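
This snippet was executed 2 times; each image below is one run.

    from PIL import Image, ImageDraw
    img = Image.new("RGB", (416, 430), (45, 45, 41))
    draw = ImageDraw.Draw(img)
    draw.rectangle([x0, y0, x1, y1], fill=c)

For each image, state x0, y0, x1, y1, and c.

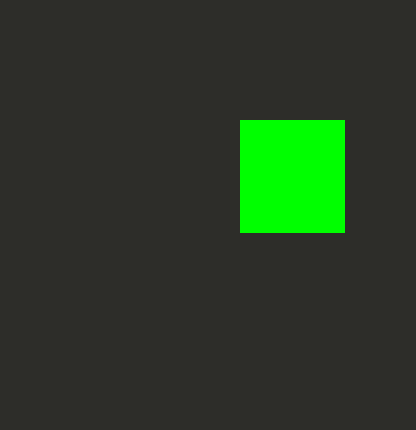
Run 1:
x0 = 240; y0 = 120; x1 = 344; y1 = 232; c = 'lime'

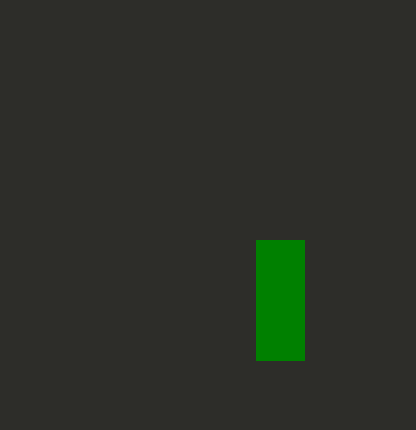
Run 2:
x0 = 256
y0 = 240
x1 = 304
y1 = 360
c = 'green'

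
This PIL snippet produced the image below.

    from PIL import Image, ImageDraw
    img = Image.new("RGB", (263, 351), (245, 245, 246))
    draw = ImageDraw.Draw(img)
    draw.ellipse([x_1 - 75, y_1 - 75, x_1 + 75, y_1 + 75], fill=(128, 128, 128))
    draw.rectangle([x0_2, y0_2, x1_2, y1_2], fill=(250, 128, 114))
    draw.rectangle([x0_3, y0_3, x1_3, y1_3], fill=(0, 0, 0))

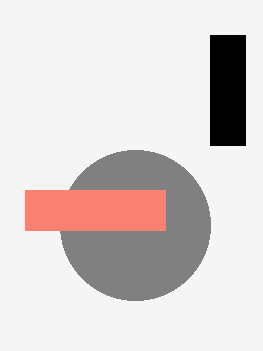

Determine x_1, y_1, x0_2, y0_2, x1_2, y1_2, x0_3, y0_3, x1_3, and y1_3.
x_1 = 135
y_1 = 225
x0_2 = 25
y0_2 = 190
x1_2 = 165
y1_2 = 230
x0_3 = 210
y0_3 = 35
x1_3 = 245
y1_3 = 145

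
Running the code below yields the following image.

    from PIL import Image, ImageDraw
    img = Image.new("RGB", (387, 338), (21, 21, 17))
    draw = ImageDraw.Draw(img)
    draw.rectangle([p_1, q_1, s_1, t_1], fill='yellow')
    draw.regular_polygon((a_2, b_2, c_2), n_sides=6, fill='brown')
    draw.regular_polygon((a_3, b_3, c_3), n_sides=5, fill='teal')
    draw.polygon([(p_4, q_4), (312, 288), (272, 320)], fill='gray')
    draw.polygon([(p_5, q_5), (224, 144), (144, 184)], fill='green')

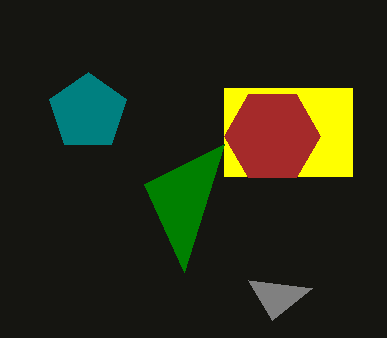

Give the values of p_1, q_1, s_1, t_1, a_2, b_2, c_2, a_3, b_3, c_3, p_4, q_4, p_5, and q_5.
p_1 = 224
q_1 = 88
s_1 = 352
t_1 = 176
a_2 = 272
b_2 = 136
c_2 = 48
a_3 = 88
b_3 = 112
c_3 = 40
p_4 = 248
q_4 = 280
p_5 = 184
q_5 = 272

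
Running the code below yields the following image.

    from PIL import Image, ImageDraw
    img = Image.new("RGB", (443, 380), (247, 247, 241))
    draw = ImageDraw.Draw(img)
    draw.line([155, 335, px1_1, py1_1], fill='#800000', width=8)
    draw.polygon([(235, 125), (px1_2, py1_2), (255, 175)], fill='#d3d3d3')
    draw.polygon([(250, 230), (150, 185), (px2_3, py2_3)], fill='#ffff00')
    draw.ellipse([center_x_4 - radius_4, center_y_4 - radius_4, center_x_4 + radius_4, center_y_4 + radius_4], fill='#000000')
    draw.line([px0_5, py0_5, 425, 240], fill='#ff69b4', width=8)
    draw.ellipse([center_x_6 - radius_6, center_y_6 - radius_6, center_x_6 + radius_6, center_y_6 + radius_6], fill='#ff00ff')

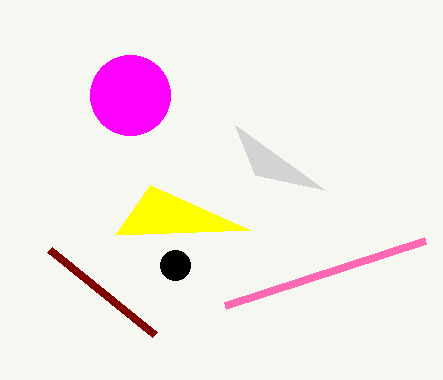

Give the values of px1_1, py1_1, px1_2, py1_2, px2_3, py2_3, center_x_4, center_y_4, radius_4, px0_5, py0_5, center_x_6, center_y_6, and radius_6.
px1_1 = 50; py1_1 = 250; px1_2 = 325; py1_2 = 190; px2_3 = 115; py2_3 = 235; center_x_4 = 175; center_y_4 = 265; radius_4 = 15; px0_5 = 225; py0_5 = 305; center_x_6 = 130; center_y_6 = 95; radius_6 = 40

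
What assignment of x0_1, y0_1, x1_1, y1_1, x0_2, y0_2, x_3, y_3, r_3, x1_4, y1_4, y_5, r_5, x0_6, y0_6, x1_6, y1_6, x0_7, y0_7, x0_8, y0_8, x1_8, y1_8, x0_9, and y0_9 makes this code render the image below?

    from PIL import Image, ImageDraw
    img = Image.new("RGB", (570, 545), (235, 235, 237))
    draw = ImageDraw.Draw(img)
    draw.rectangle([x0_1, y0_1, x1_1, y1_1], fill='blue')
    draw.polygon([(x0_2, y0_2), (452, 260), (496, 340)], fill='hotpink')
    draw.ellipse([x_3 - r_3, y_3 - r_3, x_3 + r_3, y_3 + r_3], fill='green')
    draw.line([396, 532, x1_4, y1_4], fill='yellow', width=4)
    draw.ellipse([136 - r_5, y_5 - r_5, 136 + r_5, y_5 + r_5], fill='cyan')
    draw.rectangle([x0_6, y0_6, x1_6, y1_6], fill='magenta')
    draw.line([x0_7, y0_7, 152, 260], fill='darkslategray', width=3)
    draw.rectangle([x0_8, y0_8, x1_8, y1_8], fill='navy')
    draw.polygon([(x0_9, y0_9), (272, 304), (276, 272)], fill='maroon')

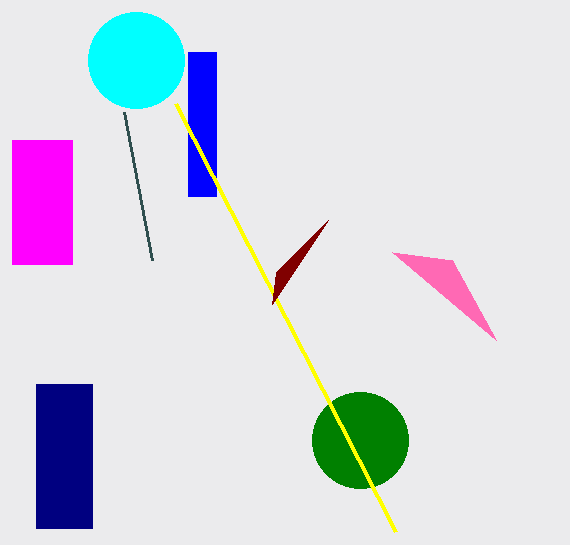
x0_1 = 188; y0_1 = 52; x1_1 = 216; y1_1 = 196; x0_2 = 392; y0_2 = 252; x_3 = 360; y_3 = 440; r_3 = 48; x1_4 = 176; y1_4 = 104; y_5 = 60; r_5 = 48; x0_6 = 12; y0_6 = 140; x1_6 = 72; y1_6 = 264; x0_7 = 124; y0_7 = 112; x0_8 = 36; y0_8 = 384; x1_8 = 92; y1_8 = 528; x0_9 = 328; y0_9 = 220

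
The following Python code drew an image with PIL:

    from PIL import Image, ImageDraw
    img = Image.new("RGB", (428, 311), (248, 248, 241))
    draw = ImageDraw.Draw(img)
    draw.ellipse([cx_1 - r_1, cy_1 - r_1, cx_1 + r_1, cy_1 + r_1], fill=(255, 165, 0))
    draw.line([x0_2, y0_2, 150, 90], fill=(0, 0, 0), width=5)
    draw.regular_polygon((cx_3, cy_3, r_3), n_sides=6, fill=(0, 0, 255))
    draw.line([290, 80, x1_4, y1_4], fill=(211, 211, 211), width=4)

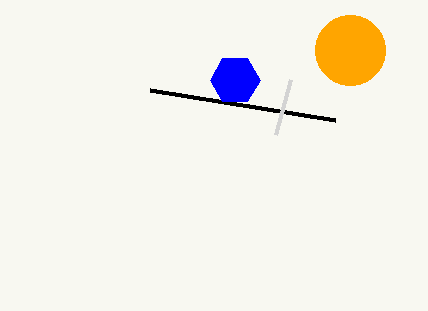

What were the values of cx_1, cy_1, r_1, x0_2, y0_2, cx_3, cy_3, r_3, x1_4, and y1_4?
cx_1 = 350, cy_1 = 50, r_1 = 35, x0_2 = 335, y0_2 = 120, cx_3 = 235, cy_3 = 80, r_3 = 25, x1_4 = 275, y1_4 = 135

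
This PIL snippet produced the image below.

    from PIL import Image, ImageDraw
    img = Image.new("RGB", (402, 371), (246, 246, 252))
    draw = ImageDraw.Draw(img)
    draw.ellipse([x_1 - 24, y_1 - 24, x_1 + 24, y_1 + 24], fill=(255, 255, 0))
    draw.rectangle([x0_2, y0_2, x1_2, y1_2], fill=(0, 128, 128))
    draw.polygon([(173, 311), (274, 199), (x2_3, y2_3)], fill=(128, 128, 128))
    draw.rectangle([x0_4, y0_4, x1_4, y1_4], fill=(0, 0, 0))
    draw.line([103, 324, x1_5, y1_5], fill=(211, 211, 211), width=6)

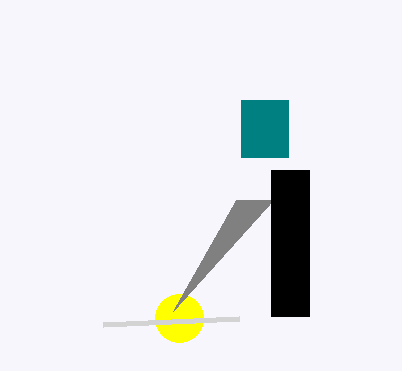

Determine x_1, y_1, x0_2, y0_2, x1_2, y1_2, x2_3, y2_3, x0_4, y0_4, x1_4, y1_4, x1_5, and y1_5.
x_1 = 179
y_1 = 318
x0_2 = 241
y0_2 = 100
x1_2 = 288
y1_2 = 157
x2_3 = 236
y2_3 = 200
x0_4 = 271
y0_4 = 170
x1_4 = 309
y1_4 = 316
x1_5 = 239
y1_5 = 318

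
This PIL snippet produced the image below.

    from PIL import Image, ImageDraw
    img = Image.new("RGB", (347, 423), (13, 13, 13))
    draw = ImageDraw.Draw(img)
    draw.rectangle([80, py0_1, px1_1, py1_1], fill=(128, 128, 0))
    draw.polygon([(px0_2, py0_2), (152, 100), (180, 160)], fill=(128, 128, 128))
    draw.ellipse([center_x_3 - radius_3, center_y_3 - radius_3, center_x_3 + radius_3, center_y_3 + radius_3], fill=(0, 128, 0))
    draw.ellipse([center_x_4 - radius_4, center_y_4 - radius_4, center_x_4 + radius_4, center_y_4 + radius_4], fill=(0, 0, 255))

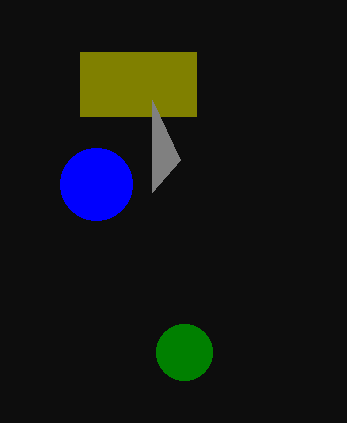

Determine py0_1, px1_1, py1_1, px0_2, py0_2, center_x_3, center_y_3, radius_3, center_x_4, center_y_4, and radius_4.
py0_1 = 52, px1_1 = 196, py1_1 = 116, px0_2 = 152, py0_2 = 192, center_x_3 = 184, center_y_3 = 352, radius_3 = 28, center_x_4 = 96, center_y_4 = 184, radius_4 = 36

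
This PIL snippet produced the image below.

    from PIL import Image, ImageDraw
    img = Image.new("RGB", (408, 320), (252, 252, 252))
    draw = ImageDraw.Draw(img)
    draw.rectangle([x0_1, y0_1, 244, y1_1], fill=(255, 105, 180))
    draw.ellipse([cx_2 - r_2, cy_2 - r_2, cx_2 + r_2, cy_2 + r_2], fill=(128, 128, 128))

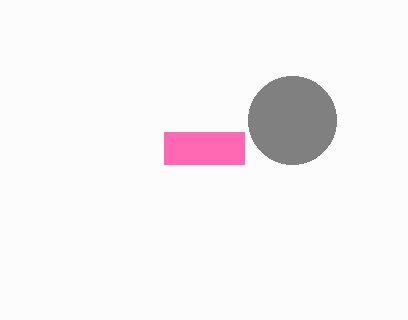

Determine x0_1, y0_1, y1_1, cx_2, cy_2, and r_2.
x0_1 = 164
y0_1 = 132
y1_1 = 164
cx_2 = 292
cy_2 = 120
r_2 = 44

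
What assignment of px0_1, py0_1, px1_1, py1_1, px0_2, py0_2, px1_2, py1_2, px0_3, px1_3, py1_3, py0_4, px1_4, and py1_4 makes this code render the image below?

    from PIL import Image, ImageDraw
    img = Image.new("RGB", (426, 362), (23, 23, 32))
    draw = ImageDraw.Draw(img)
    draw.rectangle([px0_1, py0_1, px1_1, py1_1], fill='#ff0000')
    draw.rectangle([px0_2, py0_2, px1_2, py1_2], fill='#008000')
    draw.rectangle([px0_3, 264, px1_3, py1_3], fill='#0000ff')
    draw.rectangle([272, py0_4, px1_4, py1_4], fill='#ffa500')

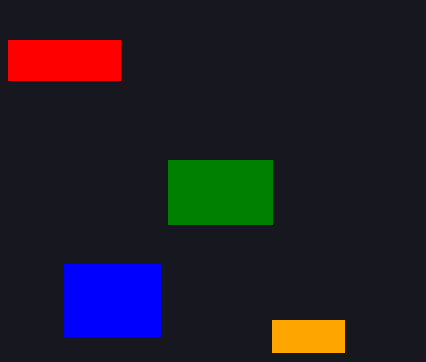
px0_1 = 8, py0_1 = 40, px1_1 = 120, py1_1 = 80, px0_2 = 168, py0_2 = 160, px1_2 = 272, py1_2 = 224, px0_3 = 64, px1_3 = 160, py1_3 = 336, py0_4 = 320, px1_4 = 344, py1_4 = 352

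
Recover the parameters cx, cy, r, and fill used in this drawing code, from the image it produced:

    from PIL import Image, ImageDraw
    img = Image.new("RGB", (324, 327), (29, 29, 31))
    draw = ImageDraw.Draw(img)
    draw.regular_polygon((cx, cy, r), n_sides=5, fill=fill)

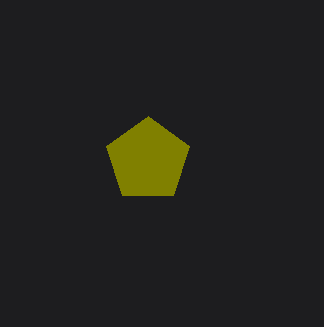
cx = 148; cy = 160; r = 44; fill = 'olive'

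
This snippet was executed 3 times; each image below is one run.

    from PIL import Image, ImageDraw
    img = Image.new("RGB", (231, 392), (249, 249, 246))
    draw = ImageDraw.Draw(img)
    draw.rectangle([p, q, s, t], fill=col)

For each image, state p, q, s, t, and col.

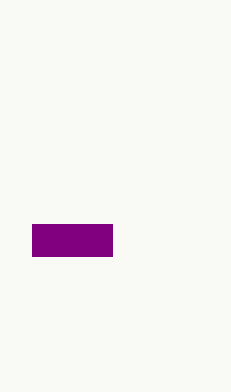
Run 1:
p = 32, q = 224, s = 112, t = 256, col = 'purple'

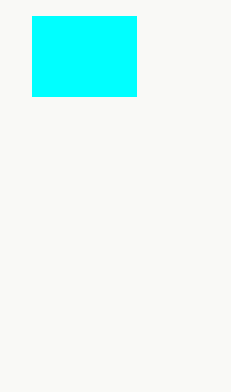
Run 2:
p = 32
q = 16
s = 136
t = 96
col = 'cyan'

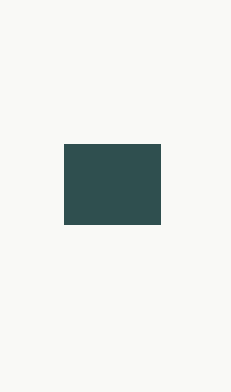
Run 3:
p = 64
q = 144
s = 160
t = 224
col = 'darkslategray'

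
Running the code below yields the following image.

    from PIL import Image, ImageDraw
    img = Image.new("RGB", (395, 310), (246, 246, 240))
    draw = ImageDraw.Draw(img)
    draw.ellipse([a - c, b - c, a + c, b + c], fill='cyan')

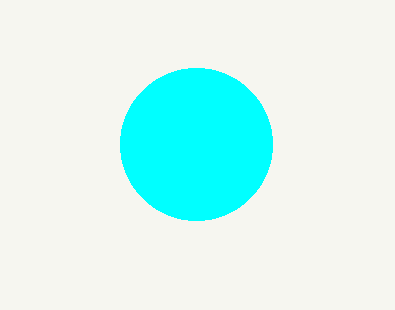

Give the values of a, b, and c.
a = 196; b = 144; c = 76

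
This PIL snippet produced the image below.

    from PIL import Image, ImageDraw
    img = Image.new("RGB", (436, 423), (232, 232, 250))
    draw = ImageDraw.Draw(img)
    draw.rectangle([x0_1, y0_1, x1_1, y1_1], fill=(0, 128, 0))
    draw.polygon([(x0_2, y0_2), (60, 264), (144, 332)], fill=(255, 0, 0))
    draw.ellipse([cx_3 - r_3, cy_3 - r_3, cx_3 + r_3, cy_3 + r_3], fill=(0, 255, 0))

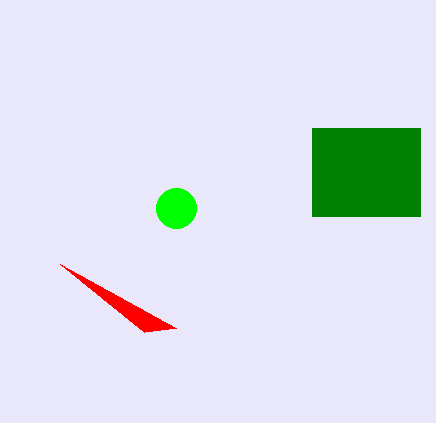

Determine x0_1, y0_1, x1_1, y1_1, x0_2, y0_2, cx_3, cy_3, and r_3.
x0_1 = 312, y0_1 = 128, x1_1 = 420, y1_1 = 216, x0_2 = 176, y0_2 = 328, cx_3 = 176, cy_3 = 208, r_3 = 20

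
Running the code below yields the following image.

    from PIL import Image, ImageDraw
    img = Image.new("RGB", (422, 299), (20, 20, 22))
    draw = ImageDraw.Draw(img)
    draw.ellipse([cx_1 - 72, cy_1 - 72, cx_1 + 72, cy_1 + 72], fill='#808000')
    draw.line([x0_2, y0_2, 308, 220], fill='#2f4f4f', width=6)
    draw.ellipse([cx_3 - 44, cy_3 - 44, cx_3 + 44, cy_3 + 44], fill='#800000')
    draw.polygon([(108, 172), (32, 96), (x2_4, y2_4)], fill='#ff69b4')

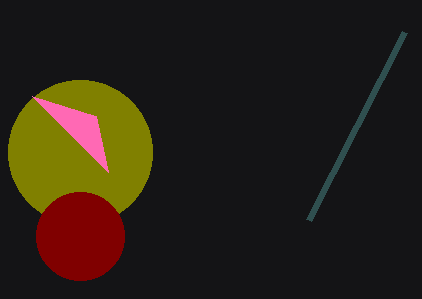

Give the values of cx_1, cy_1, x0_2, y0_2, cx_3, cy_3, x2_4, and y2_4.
cx_1 = 80; cy_1 = 152; x0_2 = 404; y0_2 = 32; cx_3 = 80; cy_3 = 236; x2_4 = 96; y2_4 = 116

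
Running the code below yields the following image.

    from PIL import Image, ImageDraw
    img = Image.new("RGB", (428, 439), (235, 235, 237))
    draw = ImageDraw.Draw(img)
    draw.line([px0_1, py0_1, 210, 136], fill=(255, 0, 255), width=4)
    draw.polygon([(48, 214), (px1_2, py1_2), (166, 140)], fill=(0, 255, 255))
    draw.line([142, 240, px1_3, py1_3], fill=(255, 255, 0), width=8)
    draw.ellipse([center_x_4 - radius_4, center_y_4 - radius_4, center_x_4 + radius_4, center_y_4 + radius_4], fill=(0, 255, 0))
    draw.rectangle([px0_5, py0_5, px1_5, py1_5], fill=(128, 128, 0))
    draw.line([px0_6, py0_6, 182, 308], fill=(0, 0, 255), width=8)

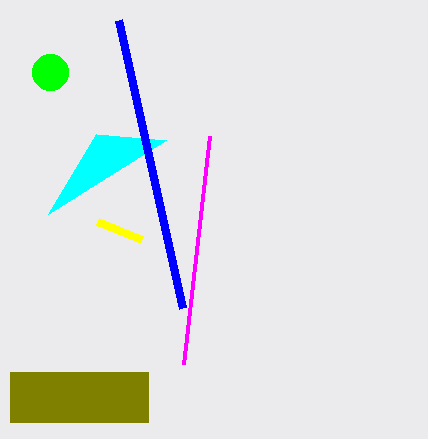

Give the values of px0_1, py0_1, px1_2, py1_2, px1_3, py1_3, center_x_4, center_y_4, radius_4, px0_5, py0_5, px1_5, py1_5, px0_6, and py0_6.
px0_1 = 184, py0_1 = 364, px1_2 = 96, py1_2 = 134, px1_3 = 98, py1_3 = 222, center_x_4 = 50, center_y_4 = 72, radius_4 = 18, px0_5 = 10, py0_5 = 372, px1_5 = 148, py1_5 = 422, px0_6 = 118, py0_6 = 20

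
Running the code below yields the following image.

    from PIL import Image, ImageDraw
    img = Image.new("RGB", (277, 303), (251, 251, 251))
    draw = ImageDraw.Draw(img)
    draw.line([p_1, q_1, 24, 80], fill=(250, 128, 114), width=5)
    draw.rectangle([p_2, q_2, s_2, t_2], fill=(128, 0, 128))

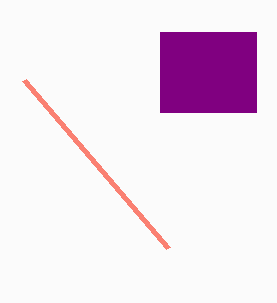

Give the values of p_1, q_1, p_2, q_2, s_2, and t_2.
p_1 = 168
q_1 = 248
p_2 = 160
q_2 = 32
s_2 = 256
t_2 = 112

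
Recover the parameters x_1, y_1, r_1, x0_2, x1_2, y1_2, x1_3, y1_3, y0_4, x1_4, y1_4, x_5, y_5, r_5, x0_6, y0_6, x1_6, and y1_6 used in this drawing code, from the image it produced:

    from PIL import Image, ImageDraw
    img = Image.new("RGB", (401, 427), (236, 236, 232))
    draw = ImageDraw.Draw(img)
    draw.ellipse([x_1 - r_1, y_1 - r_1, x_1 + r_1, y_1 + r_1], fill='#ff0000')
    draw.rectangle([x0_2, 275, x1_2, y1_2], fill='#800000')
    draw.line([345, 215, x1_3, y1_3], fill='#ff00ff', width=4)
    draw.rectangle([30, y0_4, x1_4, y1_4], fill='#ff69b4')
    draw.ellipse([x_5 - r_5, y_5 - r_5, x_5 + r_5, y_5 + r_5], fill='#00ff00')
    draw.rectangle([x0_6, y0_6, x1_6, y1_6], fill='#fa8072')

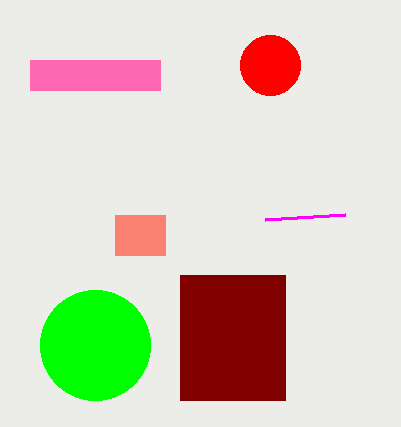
x_1 = 270; y_1 = 65; r_1 = 30; x0_2 = 180; x1_2 = 285; y1_2 = 400; x1_3 = 265; y1_3 = 220; y0_4 = 60; x1_4 = 160; y1_4 = 90; x_5 = 95; y_5 = 345; r_5 = 55; x0_6 = 115; y0_6 = 215; x1_6 = 165; y1_6 = 255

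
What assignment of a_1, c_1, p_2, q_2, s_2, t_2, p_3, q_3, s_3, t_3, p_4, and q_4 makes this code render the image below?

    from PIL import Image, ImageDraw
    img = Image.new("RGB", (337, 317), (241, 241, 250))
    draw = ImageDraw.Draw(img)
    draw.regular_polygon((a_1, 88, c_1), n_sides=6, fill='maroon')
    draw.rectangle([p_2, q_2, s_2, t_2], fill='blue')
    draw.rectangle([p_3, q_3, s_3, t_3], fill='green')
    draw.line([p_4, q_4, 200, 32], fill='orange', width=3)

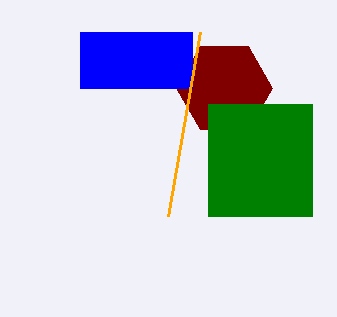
a_1 = 224, c_1 = 48, p_2 = 80, q_2 = 32, s_2 = 192, t_2 = 88, p_3 = 208, q_3 = 104, s_3 = 312, t_3 = 216, p_4 = 168, q_4 = 216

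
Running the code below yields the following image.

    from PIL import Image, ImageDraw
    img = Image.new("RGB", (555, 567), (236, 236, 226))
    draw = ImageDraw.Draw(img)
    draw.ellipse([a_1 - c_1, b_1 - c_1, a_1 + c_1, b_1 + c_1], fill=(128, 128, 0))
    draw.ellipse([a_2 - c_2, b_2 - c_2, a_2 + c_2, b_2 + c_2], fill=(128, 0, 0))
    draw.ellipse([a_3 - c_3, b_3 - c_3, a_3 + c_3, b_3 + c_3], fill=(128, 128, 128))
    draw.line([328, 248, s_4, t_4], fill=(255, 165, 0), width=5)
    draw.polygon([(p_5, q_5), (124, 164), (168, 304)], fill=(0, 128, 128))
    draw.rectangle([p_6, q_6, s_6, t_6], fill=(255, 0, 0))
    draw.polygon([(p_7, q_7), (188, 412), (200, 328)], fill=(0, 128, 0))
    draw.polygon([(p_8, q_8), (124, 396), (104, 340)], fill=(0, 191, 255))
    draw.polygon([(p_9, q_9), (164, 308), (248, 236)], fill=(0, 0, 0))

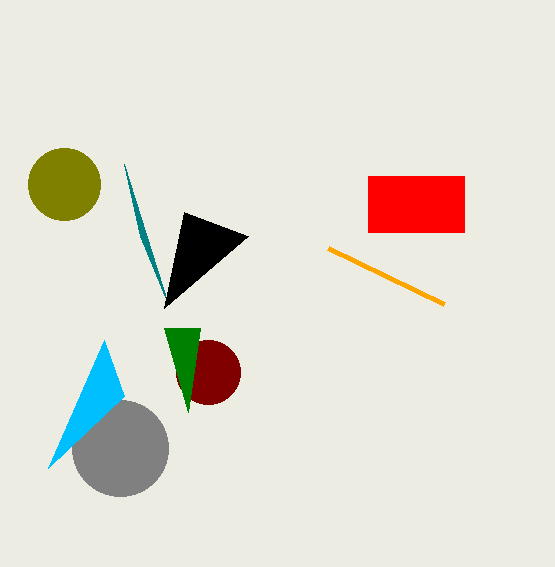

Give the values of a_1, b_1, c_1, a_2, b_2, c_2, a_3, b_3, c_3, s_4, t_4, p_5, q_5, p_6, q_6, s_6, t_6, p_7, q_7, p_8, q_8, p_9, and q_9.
a_1 = 64
b_1 = 184
c_1 = 36
a_2 = 208
b_2 = 372
c_2 = 32
a_3 = 120
b_3 = 448
c_3 = 48
s_4 = 444
t_4 = 304
p_5 = 140
q_5 = 236
p_6 = 368
q_6 = 176
s_6 = 464
t_6 = 232
p_7 = 164
q_7 = 328
p_8 = 48
q_8 = 468
p_9 = 184
q_9 = 212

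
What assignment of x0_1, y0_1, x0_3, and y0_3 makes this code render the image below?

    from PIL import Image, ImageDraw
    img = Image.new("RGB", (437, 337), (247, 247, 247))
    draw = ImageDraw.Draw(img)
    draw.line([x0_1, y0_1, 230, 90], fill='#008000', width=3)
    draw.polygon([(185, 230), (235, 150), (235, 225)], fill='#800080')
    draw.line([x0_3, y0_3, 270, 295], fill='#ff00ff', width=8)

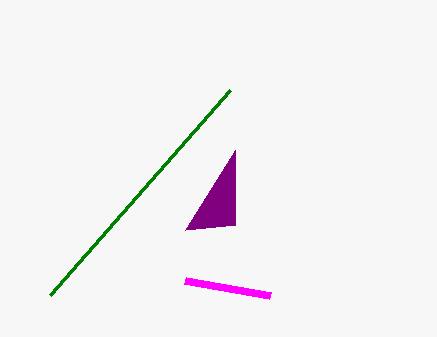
x0_1 = 50, y0_1 = 295, x0_3 = 185, y0_3 = 280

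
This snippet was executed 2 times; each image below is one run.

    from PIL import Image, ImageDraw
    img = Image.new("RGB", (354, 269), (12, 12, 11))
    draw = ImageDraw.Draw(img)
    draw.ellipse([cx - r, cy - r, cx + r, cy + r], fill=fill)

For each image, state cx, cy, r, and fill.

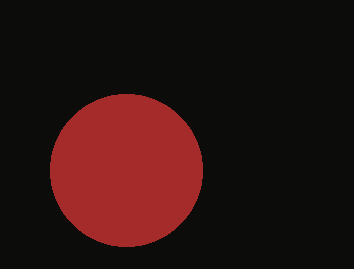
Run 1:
cx = 126
cy = 170
r = 76
fill = 'brown'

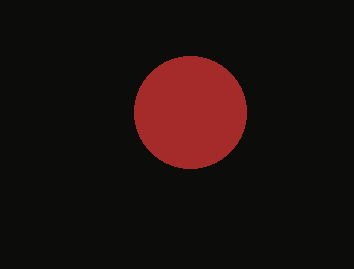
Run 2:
cx = 190, cy = 112, r = 56, fill = 'brown'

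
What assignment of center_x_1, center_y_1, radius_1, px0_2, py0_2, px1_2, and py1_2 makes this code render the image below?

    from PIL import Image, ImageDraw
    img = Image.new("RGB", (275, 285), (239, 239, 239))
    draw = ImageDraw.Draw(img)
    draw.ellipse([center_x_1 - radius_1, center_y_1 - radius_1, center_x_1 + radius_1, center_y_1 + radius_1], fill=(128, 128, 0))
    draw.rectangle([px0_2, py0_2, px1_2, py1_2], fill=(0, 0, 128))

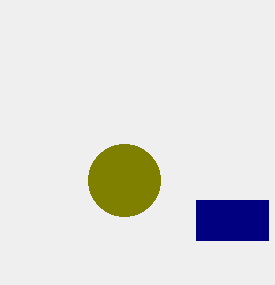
center_x_1 = 124
center_y_1 = 180
radius_1 = 36
px0_2 = 196
py0_2 = 200
px1_2 = 268
py1_2 = 240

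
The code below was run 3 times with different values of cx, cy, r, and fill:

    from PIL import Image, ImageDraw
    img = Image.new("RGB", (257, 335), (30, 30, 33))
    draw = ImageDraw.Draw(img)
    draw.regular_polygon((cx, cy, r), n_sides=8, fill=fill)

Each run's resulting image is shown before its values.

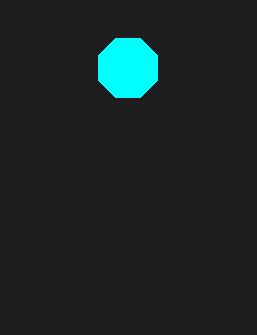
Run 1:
cx = 128, cy = 68, r = 32, fill = 'cyan'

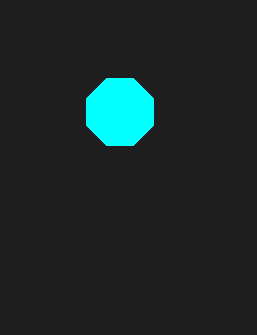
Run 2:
cx = 120, cy = 112, r = 36, fill = 'cyan'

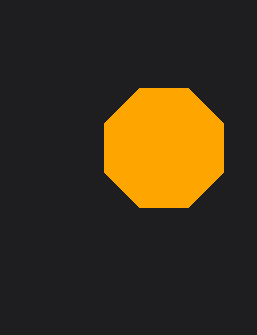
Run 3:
cx = 164, cy = 148, r = 64, fill = 'orange'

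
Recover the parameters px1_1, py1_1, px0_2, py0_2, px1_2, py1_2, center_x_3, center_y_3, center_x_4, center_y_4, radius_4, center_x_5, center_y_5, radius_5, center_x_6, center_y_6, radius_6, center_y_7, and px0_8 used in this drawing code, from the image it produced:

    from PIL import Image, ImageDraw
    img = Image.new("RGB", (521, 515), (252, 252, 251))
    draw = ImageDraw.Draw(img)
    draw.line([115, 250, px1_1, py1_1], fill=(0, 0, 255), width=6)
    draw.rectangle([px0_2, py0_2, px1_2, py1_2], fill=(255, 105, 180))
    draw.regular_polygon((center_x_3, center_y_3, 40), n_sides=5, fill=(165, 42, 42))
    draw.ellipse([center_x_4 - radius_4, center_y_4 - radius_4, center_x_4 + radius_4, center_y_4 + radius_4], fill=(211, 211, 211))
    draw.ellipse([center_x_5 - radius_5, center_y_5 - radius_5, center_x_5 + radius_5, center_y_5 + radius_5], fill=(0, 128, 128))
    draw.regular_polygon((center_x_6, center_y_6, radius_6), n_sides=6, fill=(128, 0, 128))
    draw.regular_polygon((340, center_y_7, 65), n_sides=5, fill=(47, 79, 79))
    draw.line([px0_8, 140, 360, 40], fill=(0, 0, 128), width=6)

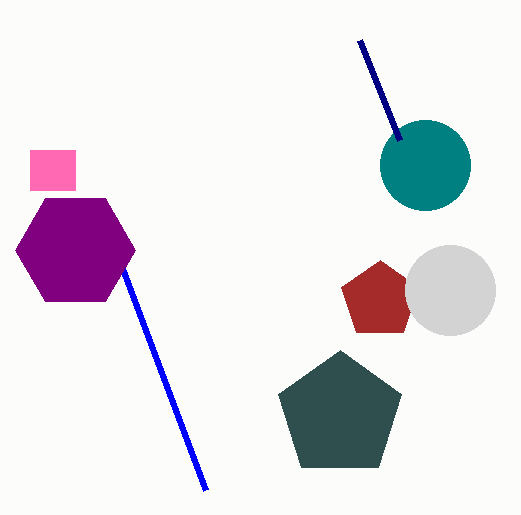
px1_1 = 205
py1_1 = 490
px0_2 = 30
py0_2 = 150
px1_2 = 75
py1_2 = 190
center_x_3 = 380
center_y_3 = 300
center_x_4 = 450
center_y_4 = 290
radius_4 = 45
center_x_5 = 425
center_y_5 = 165
radius_5 = 45
center_x_6 = 75
center_y_6 = 250
radius_6 = 60
center_y_7 = 415
px0_8 = 400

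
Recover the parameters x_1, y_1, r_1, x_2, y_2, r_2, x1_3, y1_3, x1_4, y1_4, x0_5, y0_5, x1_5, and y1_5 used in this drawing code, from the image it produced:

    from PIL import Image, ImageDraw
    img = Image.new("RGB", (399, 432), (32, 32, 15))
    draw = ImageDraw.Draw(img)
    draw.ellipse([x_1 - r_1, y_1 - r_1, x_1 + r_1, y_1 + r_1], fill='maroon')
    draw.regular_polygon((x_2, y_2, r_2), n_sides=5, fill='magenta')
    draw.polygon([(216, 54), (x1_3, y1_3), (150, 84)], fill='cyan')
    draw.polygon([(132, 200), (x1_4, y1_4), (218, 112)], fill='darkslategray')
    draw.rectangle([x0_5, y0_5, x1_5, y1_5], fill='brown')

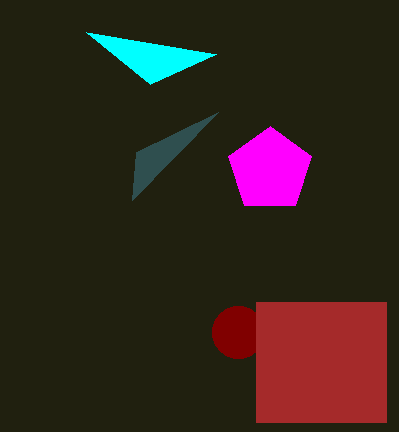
x_1 = 238, y_1 = 332, r_1 = 26, x_2 = 270, y_2 = 170, r_2 = 44, x1_3 = 86, y1_3 = 32, x1_4 = 136, y1_4 = 152, x0_5 = 256, y0_5 = 302, x1_5 = 386, y1_5 = 422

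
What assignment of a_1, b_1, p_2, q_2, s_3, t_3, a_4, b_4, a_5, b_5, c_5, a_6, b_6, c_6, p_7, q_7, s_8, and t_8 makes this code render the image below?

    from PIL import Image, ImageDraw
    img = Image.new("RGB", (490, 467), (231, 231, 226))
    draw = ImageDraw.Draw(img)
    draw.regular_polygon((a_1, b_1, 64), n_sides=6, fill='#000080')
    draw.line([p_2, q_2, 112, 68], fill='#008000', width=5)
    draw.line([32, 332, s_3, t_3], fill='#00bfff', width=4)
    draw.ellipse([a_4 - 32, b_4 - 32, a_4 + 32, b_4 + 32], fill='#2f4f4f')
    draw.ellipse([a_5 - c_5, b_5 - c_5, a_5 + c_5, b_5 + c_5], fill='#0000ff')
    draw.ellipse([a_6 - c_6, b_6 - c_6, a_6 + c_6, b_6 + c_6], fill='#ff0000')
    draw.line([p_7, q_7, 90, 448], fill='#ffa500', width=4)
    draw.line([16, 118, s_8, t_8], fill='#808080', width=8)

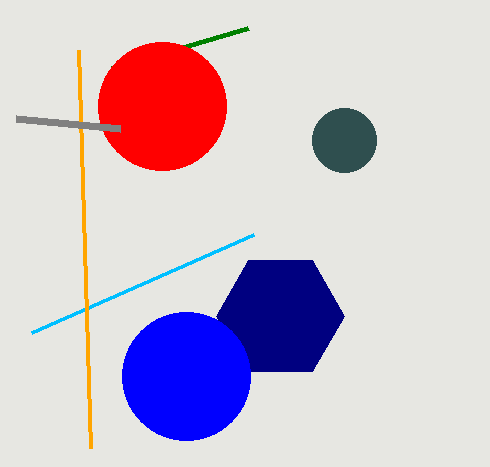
a_1 = 280
b_1 = 316
p_2 = 248
q_2 = 28
s_3 = 254
t_3 = 234
a_4 = 344
b_4 = 140
a_5 = 186
b_5 = 376
c_5 = 64
a_6 = 162
b_6 = 106
c_6 = 64
p_7 = 78
q_7 = 50
s_8 = 120
t_8 = 128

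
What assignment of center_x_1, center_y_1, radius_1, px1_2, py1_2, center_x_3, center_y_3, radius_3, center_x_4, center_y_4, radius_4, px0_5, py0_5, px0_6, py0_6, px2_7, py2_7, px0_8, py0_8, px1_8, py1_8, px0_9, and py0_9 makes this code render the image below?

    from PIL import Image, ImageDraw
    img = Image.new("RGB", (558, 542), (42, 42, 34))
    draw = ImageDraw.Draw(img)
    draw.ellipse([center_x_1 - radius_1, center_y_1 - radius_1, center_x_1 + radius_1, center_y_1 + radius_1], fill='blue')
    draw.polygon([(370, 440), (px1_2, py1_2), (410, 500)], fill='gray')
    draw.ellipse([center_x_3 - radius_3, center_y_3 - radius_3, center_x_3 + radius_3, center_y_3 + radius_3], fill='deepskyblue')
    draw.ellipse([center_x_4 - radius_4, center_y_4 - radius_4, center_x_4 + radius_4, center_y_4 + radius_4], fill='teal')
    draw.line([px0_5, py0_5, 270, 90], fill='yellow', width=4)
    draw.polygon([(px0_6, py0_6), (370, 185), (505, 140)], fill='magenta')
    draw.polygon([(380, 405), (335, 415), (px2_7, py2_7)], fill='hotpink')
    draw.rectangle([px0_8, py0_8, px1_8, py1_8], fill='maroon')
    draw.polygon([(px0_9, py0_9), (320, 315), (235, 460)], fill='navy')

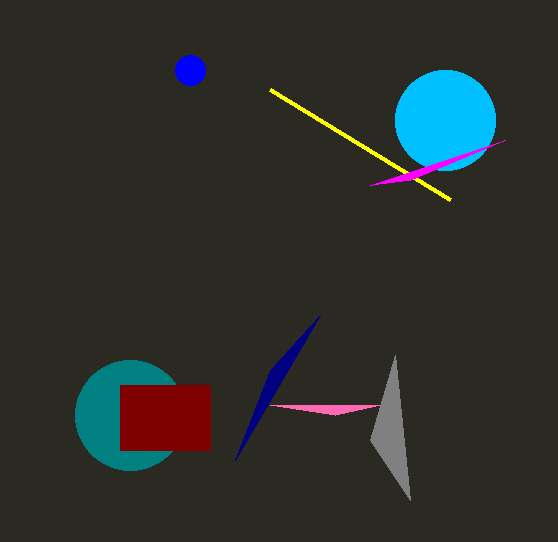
center_x_1 = 190, center_y_1 = 70, radius_1 = 15, px1_2 = 395, py1_2 = 355, center_x_3 = 445, center_y_3 = 120, radius_3 = 50, center_x_4 = 130, center_y_4 = 415, radius_4 = 55, px0_5 = 450, py0_5 = 200, px0_6 = 410, py0_6 = 180, px2_7 = 270, py2_7 = 405, px0_8 = 120, py0_8 = 385, px1_8 = 210, py1_8 = 450, px0_9 = 270, py0_9 = 370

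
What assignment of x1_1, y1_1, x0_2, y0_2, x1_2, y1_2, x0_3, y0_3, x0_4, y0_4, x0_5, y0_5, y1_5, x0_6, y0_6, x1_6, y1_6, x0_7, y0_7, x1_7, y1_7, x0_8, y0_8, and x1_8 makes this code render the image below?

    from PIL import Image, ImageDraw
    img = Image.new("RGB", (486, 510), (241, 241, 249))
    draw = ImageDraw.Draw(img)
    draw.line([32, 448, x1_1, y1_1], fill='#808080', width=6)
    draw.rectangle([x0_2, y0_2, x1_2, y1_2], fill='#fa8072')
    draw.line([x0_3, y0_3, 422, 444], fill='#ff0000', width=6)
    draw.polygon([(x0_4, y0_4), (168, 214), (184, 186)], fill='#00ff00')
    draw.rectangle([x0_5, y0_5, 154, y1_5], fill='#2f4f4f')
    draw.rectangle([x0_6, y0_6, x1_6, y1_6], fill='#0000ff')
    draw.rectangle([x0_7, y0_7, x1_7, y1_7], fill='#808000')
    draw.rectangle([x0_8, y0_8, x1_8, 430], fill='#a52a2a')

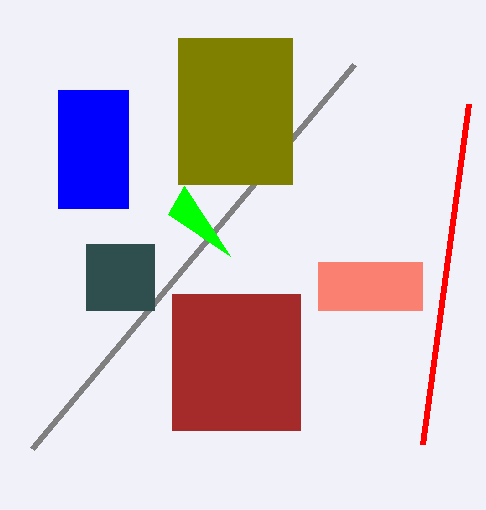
x1_1 = 354; y1_1 = 64; x0_2 = 318; y0_2 = 262; x1_2 = 422; y1_2 = 310; x0_3 = 468; y0_3 = 104; x0_4 = 230; y0_4 = 256; x0_5 = 86; y0_5 = 244; y1_5 = 310; x0_6 = 58; y0_6 = 90; x1_6 = 128; y1_6 = 208; x0_7 = 178; y0_7 = 38; x1_7 = 292; y1_7 = 184; x0_8 = 172; y0_8 = 294; x1_8 = 300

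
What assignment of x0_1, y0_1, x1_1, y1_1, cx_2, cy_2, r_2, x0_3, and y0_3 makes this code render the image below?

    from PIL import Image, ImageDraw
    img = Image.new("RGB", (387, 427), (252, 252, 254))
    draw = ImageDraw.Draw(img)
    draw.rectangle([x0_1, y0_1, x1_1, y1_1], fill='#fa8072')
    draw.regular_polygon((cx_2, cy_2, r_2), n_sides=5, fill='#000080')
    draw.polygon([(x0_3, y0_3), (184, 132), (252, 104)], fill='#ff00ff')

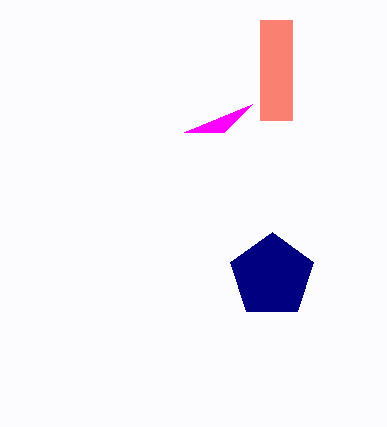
x0_1 = 260, y0_1 = 20, x1_1 = 292, y1_1 = 120, cx_2 = 272, cy_2 = 276, r_2 = 44, x0_3 = 224, y0_3 = 132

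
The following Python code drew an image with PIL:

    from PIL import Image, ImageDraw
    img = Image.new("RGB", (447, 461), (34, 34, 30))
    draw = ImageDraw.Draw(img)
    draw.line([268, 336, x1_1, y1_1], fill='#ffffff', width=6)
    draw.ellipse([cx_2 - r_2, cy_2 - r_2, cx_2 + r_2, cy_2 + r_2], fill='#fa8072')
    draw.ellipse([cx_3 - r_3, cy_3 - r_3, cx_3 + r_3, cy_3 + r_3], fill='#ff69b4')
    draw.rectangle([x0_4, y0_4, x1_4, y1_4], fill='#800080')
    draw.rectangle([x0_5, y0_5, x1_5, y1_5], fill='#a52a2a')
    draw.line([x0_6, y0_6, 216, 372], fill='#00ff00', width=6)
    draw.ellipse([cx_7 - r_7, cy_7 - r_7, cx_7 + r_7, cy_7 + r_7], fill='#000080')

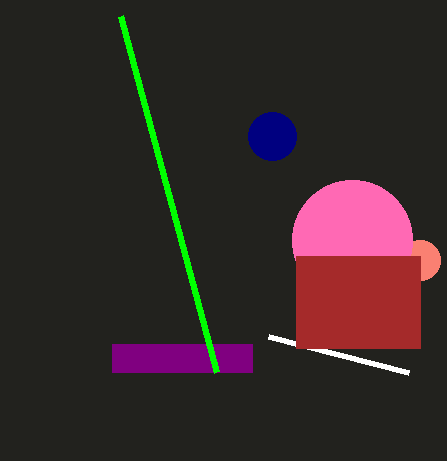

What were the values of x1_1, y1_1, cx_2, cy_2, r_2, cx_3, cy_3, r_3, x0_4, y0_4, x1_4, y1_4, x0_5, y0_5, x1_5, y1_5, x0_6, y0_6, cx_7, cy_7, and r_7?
x1_1 = 408
y1_1 = 372
cx_2 = 420
cy_2 = 260
r_2 = 20
cx_3 = 352
cy_3 = 240
r_3 = 60
x0_4 = 112
y0_4 = 344
x1_4 = 252
y1_4 = 372
x0_5 = 296
y0_5 = 256
x1_5 = 420
y1_5 = 348
x0_6 = 120
y0_6 = 16
cx_7 = 272
cy_7 = 136
r_7 = 24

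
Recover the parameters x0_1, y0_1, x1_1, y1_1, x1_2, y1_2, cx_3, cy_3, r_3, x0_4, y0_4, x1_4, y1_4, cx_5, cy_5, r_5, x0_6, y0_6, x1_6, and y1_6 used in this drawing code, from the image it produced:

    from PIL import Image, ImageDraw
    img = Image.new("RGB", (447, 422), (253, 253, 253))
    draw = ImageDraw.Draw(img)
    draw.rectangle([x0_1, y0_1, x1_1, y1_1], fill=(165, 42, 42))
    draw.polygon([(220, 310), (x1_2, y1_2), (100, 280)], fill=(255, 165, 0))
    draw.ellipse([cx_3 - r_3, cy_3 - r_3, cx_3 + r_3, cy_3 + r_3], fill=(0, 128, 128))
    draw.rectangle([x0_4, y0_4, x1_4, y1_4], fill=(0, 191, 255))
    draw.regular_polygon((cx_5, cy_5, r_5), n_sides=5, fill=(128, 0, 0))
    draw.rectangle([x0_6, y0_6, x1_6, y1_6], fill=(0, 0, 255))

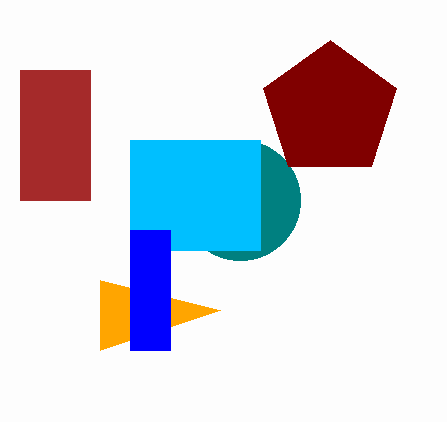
x0_1 = 20
y0_1 = 70
x1_1 = 90
y1_1 = 200
x1_2 = 100
y1_2 = 350
cx_3 = 240
cy_3 = 200
r_3 = 60
x0_4 = 130
y0_4 = 140
x1_4 = 260
y1_4 = 250
cx_5 = 330
cy_5 = 110
r_5 = 70
x0_6 = 130
y0_6 = 230
x1_6 = 170
y1_6 = 350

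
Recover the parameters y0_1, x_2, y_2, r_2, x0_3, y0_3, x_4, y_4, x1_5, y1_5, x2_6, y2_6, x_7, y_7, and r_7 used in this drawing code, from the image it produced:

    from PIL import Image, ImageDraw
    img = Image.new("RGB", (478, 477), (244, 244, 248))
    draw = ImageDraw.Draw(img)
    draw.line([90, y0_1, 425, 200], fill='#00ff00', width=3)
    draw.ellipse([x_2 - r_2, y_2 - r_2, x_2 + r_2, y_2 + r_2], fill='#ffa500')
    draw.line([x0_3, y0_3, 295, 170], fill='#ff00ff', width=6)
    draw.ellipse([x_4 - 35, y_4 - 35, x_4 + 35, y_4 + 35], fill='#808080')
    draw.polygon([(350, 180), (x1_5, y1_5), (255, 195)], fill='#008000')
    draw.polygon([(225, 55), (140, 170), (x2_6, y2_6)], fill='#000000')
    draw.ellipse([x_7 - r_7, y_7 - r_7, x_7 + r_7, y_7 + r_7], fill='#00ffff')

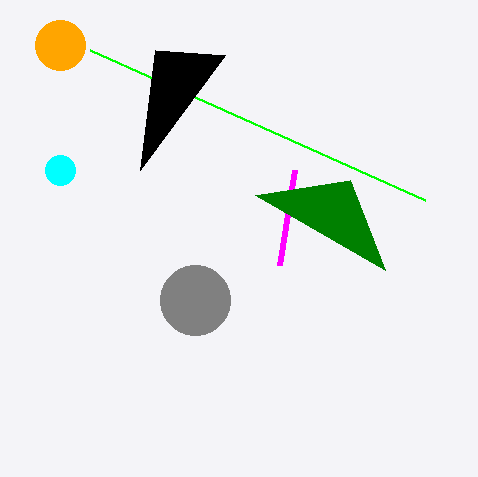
y0_1 = 50, x_2 = 60, y_2 = 45, r_2 = 25, x0_3 = 280, y0_3 = 265, x_4 = 195, y_4 = 300, x1_5 = 385, y1_5 = 270, x2_6 = 155, y2_6 = 50, x_7 = 60, y_7 = 170, r_7 = 15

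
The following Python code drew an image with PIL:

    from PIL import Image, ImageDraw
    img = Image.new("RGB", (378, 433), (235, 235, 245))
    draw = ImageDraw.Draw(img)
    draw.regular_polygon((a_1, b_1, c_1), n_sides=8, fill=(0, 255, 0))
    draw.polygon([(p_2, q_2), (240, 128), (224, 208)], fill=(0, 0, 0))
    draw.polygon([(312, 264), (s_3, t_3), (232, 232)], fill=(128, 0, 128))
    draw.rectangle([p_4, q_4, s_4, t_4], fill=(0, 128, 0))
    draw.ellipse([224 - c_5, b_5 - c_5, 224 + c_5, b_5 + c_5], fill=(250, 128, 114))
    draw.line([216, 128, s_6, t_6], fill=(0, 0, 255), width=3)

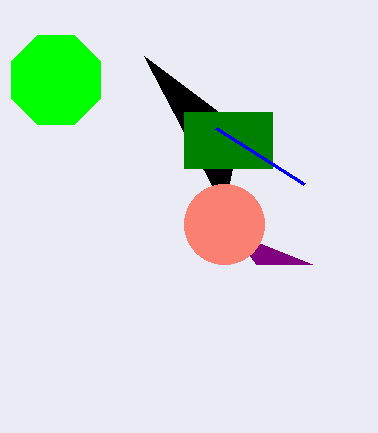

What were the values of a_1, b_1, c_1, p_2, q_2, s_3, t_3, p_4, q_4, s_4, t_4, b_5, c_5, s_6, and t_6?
a_1 = 56; b_1 = 80; c_1 = 48; p_2 = 144; q_2 = 56; s_3 = 256; t_3 = 264; p_4 = 184; q_4 = 112; s_4 = 272; t_4 = 168; b_5 = 224; c_5 = 40; s_6 = 304; t_6 = 184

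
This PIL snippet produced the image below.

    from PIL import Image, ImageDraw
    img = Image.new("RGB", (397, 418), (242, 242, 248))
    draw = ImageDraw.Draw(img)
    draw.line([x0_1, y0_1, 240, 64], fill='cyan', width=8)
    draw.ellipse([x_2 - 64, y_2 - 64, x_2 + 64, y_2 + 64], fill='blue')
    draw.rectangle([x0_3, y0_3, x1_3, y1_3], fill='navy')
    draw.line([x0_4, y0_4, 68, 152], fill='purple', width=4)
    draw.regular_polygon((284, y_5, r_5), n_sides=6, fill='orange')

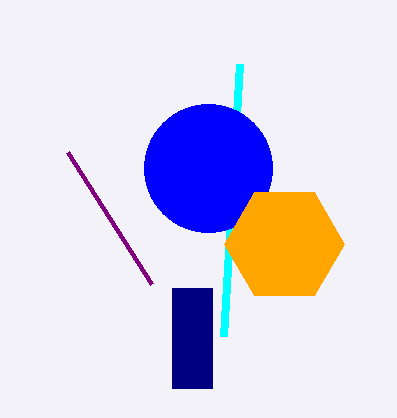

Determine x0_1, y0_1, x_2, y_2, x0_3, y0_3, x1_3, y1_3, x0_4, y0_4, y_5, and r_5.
x0_1 = 224; y0_1 = 336; x_2 = 208; y_2 = 168; x0_3 = 172; y0_3 = 288; x1_3 = 212; y1_3 = 388; x0_4 = 152; y0_4 = 284; y_5 = 244; r_5 = 60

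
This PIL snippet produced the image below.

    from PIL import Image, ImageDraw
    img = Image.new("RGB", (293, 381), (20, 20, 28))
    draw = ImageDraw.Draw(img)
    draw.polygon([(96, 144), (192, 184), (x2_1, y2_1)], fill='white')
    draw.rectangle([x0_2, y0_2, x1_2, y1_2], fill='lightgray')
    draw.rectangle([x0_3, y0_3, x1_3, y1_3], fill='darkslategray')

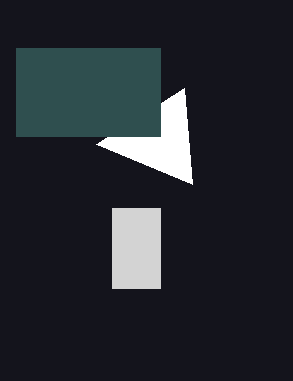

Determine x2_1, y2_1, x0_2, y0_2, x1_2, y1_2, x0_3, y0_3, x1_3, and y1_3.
x2_1 = 184
y2_1 = 88
x0_2 = 112
y0_2 = 208
x1_2 = 160
y1_2 = 288
x0_3 = 16
y0_3 = 48
x1_3 = 160
y1_3 = 136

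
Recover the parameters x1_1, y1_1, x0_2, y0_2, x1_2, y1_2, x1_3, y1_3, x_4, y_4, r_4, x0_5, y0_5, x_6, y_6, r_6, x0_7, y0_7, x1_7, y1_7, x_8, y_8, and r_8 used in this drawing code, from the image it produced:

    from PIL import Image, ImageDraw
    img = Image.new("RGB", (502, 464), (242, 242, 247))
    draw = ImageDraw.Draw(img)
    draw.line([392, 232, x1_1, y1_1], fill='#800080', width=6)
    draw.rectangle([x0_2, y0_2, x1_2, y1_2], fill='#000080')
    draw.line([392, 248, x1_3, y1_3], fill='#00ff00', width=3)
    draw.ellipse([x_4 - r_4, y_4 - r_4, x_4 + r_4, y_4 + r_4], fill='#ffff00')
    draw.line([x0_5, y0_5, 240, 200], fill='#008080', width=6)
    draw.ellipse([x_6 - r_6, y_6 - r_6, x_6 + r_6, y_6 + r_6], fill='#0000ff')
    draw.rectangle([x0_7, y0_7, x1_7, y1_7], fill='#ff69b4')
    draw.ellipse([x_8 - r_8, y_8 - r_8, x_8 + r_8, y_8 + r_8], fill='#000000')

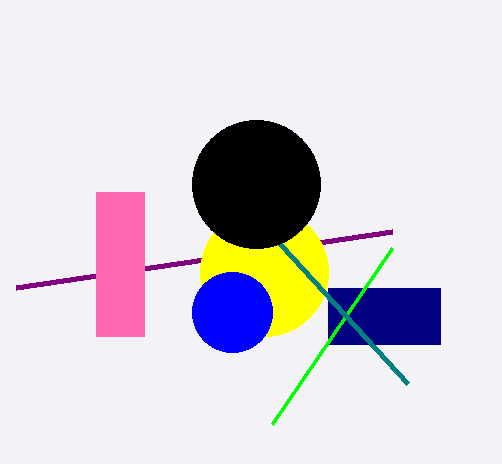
x1_1 = 16, y1_1 = 288, x0_2 = 328, y0_2 = 288, x1_2 = 440, y1_2 = 344, x1_3 = 272, y1_3 = 424, x_4 = 264, y_4 = 272, r_4 = 64, x0_5 = 408, y0_5 = 384, x_6 = 232, y_6 = 312, r_6 = 40, x0_7 = 96, y0_7 = 192, x1_7 = 144, y1_7 = 336, x_8 = 256, y_8 = 184, r_8 = 64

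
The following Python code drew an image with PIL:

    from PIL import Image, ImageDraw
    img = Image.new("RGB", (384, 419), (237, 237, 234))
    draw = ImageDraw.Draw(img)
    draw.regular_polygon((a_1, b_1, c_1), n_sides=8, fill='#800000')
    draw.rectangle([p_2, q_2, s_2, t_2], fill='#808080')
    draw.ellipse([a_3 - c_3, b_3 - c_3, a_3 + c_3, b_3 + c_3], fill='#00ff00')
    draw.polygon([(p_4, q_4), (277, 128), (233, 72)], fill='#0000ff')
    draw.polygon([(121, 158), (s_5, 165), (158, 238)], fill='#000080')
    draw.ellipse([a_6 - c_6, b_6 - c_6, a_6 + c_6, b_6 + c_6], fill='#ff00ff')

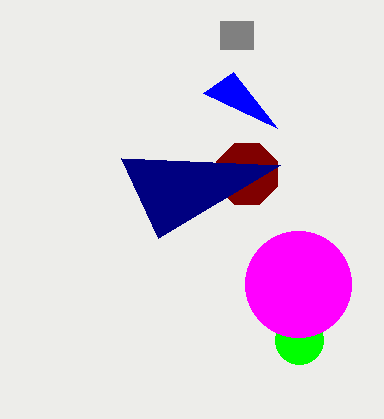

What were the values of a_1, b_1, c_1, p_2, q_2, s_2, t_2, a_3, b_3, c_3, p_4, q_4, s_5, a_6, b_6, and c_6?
a_1 = 247; b_1 = 174; c_1 = 33; p_2 = 220; q_2 = 21; s_2 = 253; t_2 = 49; a_3 = 299; b_3 = 340; c_3 = 24; p_4 = 203; q_4 = 93; s_5 = 280; a_6 = 298; b_6 = 284; c_6 = 53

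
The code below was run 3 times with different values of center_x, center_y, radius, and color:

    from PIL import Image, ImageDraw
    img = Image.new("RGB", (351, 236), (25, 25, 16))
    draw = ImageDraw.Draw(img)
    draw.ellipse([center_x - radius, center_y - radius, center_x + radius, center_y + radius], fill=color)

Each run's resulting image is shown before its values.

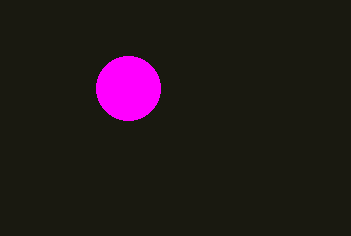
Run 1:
center_x = 128; center_y = 88; radius = 32; color = 'magenta'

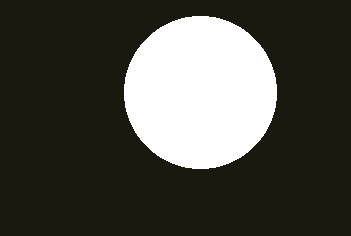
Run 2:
center_x = 200
center_y = 92
radius = 76
color = 'white'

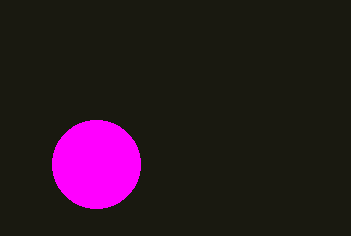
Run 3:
center_x = 96
center_y = 164
radius = 44
color = 'magenta'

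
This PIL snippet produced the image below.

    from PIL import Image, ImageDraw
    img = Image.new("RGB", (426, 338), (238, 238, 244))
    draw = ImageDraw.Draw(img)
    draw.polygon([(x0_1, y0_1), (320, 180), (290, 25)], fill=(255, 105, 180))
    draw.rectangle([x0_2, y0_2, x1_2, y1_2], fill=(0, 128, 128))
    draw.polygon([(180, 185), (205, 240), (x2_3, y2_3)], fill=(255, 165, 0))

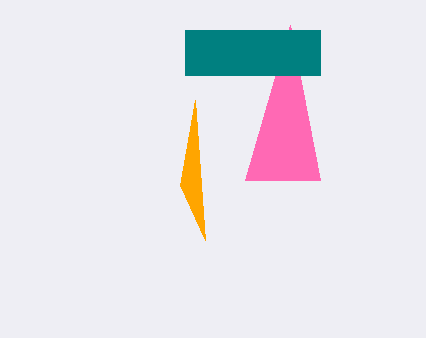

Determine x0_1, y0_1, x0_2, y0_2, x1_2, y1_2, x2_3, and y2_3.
x0_1 = 245
y0_1 = 180
x0_2 = 185
y0_2 = 30
x1_2 = 320
y1_2 = 75
x2_3 = 195
y2_3 = 100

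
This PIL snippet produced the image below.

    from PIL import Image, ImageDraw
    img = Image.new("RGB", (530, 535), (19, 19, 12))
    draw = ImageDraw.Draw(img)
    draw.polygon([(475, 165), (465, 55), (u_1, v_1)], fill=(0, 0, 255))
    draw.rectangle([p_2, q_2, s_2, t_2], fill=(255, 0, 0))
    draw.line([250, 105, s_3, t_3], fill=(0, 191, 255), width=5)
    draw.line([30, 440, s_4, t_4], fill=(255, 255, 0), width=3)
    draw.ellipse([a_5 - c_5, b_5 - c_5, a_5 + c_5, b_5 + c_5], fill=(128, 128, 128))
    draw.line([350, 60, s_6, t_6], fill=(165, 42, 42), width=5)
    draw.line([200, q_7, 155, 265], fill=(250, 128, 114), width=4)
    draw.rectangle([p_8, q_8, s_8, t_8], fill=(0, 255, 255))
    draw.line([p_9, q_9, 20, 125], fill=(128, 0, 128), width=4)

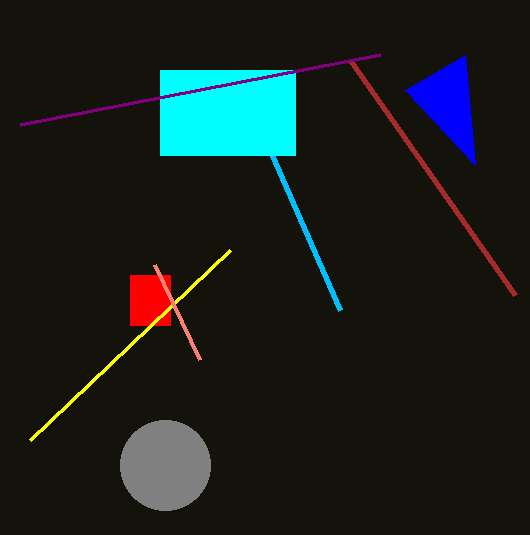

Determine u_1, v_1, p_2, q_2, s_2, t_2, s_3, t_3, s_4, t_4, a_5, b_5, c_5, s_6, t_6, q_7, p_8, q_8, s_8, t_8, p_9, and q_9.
u_1 = 405; v_1 = 90; p_2 = 130; q_2 = 275; s_2 = 170; t_2 = 325; s_3 = 340; t_3 = 310; s_4 = 230; t_4 = 250; a_5 = 165; b_5 = 465; c_5 = 45; s_6 = 515; t_6 = 295; q_7 = 360; p_8 = 160; q_8 = 70; s_8 = 295; t_8 = 155; p_9 = 380; q_9 = 55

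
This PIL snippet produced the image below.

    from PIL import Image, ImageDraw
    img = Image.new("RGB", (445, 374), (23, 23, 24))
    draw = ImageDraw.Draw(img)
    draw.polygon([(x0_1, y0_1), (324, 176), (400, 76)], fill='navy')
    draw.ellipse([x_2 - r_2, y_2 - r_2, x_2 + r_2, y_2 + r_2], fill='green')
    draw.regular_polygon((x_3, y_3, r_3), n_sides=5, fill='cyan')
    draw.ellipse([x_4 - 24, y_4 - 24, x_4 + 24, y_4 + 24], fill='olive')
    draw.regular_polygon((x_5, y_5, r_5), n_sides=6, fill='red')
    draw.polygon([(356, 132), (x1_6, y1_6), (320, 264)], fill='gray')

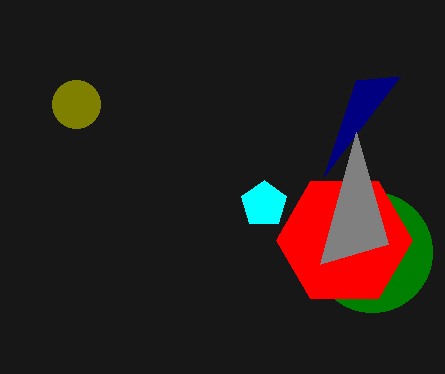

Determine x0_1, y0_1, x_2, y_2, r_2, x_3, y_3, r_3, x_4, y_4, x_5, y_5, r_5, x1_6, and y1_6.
x0_1 = 356; y0_1 = 80; x_2 = 372; y_2 = 252; r_2 = 60; x_3 = 264; y_3 = 204; r_3 = 24; x_4 = 76; y_4 = 104; x_5 = 344; y_5 = 240; r_5 = 68; x1_6 = 388; y1_6 = 244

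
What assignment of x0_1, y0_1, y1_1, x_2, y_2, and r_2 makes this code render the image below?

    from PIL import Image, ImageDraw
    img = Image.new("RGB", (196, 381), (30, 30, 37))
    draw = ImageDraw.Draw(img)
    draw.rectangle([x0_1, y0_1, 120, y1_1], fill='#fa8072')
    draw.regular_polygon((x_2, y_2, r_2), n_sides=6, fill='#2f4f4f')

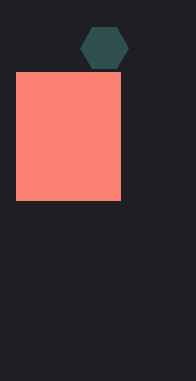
x0_1 = 16
y0_1 = 72
y1_1 = 200
x_2 = 104
y_2 = 48
r_2 = 24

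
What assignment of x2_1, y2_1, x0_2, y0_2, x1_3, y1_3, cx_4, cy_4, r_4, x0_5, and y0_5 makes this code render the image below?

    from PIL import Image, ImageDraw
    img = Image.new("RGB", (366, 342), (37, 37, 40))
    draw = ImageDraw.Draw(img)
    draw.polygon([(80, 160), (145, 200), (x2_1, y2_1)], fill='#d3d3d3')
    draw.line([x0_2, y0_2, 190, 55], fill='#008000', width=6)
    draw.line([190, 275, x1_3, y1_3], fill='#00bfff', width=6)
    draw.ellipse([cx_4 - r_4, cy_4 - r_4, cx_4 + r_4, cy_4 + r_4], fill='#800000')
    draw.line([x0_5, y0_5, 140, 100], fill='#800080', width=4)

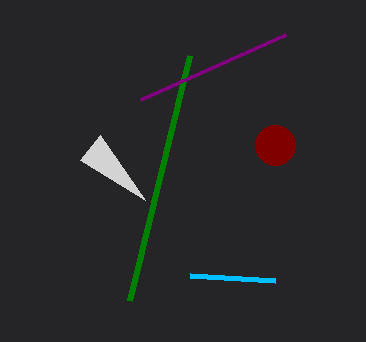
x2_1 = 100
y2_1 = 135
x0_2 = 130
y0_2 = 300
x1_3 = 275
y1_3 = 280
cx_4 = 275
cy_4 = 145
r_4 = 20
x0_5 = 285
y0_5 = 35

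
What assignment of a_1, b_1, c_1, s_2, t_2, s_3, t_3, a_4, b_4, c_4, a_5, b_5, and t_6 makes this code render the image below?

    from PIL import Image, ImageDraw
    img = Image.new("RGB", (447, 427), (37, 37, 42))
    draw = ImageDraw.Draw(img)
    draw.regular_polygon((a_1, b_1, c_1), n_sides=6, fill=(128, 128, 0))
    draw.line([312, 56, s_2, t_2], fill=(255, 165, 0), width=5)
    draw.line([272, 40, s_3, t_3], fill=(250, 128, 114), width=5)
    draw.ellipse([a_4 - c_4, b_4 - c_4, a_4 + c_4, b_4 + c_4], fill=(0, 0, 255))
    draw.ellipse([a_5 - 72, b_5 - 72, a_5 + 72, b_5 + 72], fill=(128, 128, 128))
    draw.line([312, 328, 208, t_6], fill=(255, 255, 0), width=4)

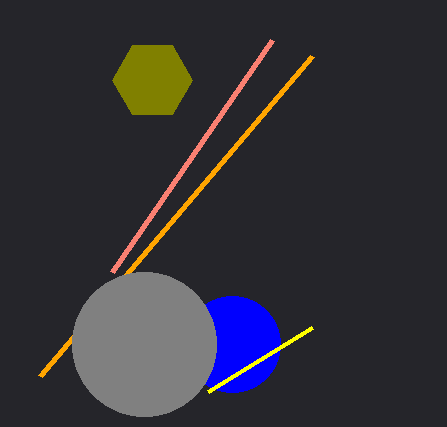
a_1 = 152; b_1 = 80; c_1 = 40; s_2 = 40; t_2 = 376; s_3 = 112; t_3 = 272; a_4 = 232; b_4 = 344; c_4 = 48; a_5 = 144; b_5 = 344; t_6 = 392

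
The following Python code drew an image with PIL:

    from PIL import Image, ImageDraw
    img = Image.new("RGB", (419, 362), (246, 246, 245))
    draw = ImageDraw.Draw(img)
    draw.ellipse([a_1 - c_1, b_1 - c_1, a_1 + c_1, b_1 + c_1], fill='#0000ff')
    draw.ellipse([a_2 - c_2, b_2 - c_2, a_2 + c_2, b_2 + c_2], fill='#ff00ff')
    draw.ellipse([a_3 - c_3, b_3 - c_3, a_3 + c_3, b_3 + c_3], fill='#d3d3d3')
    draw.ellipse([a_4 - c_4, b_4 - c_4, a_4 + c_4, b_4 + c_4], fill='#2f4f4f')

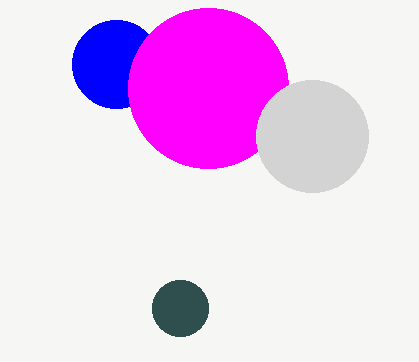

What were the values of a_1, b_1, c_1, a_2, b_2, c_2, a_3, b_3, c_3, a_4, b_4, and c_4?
a_1 = 116, b_1 = 64, c_1 = 44, a_2 = 208, b_2 = 88, c_2 = 80, a_3 = 312, b_3 = 136, c_3 = 56, a_4 = 180, b_4 = 308, c_4 = 28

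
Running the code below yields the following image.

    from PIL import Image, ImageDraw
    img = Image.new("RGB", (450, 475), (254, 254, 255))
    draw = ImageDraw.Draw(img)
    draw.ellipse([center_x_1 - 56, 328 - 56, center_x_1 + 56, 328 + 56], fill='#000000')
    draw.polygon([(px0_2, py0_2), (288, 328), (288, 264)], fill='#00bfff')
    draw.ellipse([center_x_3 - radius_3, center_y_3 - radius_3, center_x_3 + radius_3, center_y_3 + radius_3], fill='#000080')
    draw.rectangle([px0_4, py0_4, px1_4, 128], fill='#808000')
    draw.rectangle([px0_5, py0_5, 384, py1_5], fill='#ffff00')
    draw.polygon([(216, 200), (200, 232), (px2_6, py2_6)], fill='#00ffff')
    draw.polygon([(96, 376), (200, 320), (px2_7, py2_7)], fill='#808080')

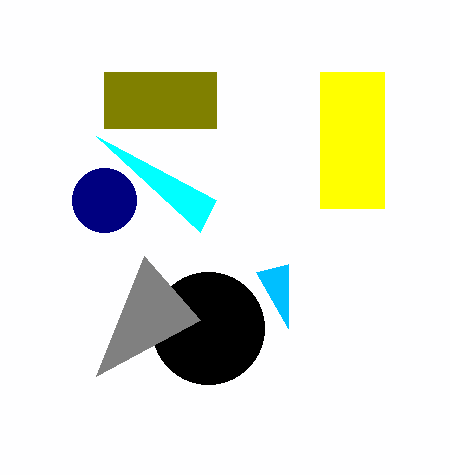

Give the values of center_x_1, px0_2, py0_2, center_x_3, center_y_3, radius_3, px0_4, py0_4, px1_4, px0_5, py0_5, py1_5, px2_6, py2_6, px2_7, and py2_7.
center_x_1 = 208; px0_2 = 256; py0_2 = 272; center_x_3 = 104; center_y_3 = 200; radius_3 = 32; px0_4 = 104; py0_4 = 72; px1_4 = 216; px0_5 = 320; py0_5 = 72; py1_5 = 208; px2_6 = 96; py2_6 = 136; px2_7 = 144; py2_7 = 256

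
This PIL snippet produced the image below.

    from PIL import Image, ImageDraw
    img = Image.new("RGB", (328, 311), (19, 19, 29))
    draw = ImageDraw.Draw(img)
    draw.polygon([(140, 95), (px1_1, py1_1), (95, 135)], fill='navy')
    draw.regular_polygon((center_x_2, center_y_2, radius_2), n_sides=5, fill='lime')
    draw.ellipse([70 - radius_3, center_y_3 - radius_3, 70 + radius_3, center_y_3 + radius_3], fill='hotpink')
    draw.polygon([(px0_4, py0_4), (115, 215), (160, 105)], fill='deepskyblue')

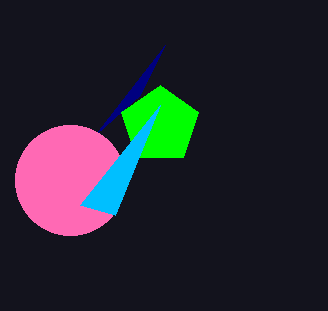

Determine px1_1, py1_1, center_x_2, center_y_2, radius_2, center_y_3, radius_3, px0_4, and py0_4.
px1_1 = 165; py1_1 = 45; center_x_2 = 160; center_y_2 = 125; radius_2 = 40; center_y_3 = 180; radius_3 = 55; px0_4 = 80; py0_4 = 205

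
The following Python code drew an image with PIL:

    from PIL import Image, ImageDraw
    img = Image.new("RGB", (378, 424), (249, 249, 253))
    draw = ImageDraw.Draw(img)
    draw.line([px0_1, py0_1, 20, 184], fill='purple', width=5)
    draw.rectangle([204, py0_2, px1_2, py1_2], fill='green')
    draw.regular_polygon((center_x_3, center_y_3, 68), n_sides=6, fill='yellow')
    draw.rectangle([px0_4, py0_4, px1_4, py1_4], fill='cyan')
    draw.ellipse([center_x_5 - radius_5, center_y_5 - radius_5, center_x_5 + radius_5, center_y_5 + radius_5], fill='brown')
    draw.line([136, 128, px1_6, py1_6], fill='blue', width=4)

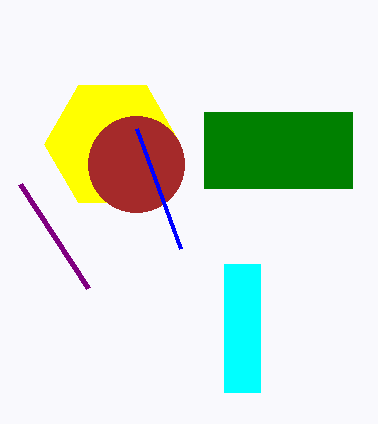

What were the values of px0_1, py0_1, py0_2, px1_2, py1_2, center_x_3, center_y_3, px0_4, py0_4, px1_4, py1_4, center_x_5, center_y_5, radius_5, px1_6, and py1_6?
px0_1 = 88
py0_1 = 288
py0_2 = 112
px1_2 = 352
py1_2 = 188
center_x_3 = 112
center_y_3 = 144
px0_4 = 224
py0_4 = 264
px1_4 = 260
py1_4 = 392
center_x_5 = 136
center_y_5 = 164
radius_5 = 48
px1_6 = 180
py1_6 = 248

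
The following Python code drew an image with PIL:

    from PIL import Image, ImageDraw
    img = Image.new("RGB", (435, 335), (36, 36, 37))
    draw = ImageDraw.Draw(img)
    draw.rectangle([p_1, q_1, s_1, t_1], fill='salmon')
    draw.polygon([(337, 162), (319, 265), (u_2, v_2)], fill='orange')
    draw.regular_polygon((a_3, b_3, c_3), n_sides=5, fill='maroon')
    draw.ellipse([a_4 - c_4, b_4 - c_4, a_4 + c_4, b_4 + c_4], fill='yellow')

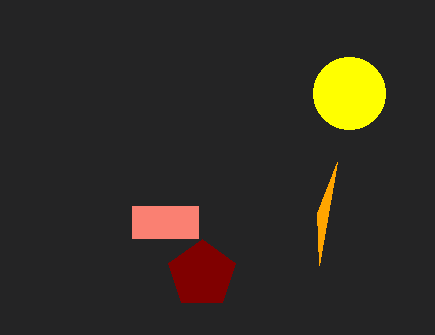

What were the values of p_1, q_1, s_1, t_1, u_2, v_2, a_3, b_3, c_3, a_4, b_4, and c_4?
p_1 = 132, q_1 = 206, s_1 = 198, t_1 = 238, u_2 = 317, v_2 = 213, a_3 = 202, b_3 = 274, c_3 = 35, a_4 = 349, b_4 = 93, c_4 = 36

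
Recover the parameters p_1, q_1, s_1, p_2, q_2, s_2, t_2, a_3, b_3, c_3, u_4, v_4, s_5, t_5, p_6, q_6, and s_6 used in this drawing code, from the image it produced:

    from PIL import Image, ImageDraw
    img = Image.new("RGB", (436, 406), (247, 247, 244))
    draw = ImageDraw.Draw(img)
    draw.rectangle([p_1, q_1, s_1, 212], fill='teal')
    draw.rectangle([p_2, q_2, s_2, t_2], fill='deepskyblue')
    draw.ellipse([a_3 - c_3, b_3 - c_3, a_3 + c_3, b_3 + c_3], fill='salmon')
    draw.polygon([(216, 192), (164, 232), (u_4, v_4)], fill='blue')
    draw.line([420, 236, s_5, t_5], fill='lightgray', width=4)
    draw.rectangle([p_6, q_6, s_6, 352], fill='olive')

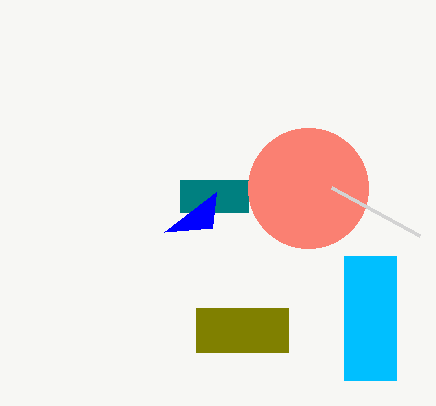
p_1 = 180
q_1 = 180
s_1 = 248
p_2 = 344
q_2 = 256
s_2 = 396
t_2 = 380
a_3 = 308
b_3 = 188
c_3 = 60
u_4 = 212
v_4 = 228
s_5 = 332
t_5 = 188
p_6 = 196
q_6 = 308
s_6 = 288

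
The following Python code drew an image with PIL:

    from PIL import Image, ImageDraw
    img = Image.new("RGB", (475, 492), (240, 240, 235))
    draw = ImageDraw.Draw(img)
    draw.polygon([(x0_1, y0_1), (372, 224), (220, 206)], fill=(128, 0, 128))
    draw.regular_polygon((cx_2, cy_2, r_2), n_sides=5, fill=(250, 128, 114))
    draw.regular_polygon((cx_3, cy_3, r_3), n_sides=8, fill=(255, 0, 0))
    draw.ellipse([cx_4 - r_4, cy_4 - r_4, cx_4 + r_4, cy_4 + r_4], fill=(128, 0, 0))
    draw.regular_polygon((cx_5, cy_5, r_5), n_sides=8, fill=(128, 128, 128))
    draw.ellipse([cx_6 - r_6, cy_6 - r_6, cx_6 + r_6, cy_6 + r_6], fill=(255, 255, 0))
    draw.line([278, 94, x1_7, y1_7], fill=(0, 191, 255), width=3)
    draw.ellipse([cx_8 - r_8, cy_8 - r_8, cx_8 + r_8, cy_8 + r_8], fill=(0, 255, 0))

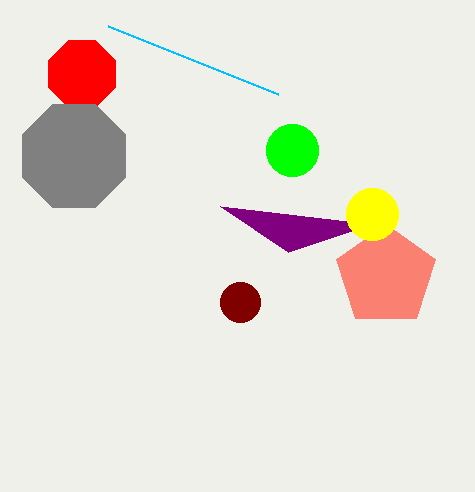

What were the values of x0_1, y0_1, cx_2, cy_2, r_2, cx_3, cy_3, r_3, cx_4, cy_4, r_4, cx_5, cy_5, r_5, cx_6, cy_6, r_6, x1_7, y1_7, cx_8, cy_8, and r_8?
x0_1 = 288; y0_1 = 252; cx_2 = 386; cy_2 = 276; r_2 = 52; cx_3 = 82; cy_3 = 74; r_3 = 36; cx_4 = 240; cy_4 = 302; r_4 = 20; cx_5 = 74; cy_5 = 156; r_5 = 56; cx_6 = 372; cy_6 = 214; r_6 = 26; x1_7 = 108; y1_7 = 26; cx_8 = 292; cy_8 = 150; r_8 = 26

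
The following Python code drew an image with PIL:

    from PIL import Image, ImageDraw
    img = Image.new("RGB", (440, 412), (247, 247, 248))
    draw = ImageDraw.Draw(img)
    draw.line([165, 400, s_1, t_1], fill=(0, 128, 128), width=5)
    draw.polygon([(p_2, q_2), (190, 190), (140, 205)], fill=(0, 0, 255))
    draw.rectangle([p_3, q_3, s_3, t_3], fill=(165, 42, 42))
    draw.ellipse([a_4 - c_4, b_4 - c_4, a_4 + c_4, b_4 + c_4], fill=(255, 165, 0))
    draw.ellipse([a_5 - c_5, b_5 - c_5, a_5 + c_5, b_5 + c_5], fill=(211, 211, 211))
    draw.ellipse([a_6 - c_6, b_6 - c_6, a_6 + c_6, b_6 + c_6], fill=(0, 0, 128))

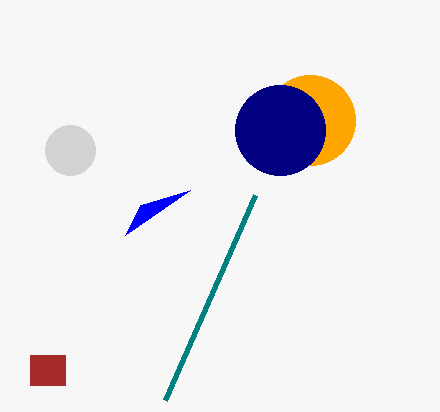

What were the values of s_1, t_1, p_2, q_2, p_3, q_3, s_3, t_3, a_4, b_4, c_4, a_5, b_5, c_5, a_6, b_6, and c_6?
s_1 = 255
t_1 = 195
p_2 = 125
q_2 = 235
p_3 = 30
q_3 = 355
s_3 = 65
t_3 = 385
a_4 = 310
b_4 = 120
c_4 = 45
a_5 = 70
b_5 = 150
c_5 = 25
a_6 = 280
b_6 = 130
c_6 = 45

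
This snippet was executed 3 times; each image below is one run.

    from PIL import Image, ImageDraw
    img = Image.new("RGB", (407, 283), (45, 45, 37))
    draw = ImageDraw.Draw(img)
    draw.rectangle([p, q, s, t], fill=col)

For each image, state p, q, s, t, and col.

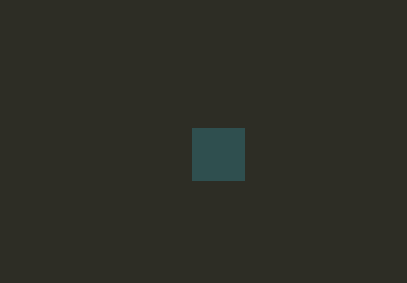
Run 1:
p = 192; q = 128; s = 244; t = 180; col = 'darkslategray'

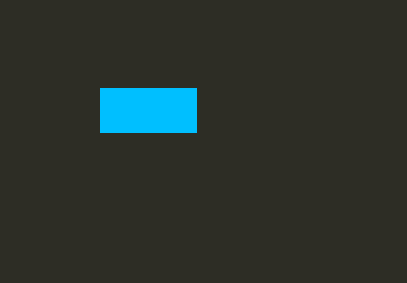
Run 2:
p = 100, q = 88, s = 196, t = 132, col = 'deepskyblue'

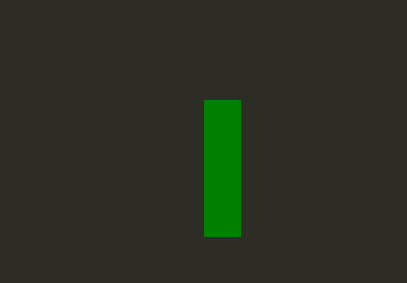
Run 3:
p = 204, q = 100, s = 240, t = 236, col = 'green'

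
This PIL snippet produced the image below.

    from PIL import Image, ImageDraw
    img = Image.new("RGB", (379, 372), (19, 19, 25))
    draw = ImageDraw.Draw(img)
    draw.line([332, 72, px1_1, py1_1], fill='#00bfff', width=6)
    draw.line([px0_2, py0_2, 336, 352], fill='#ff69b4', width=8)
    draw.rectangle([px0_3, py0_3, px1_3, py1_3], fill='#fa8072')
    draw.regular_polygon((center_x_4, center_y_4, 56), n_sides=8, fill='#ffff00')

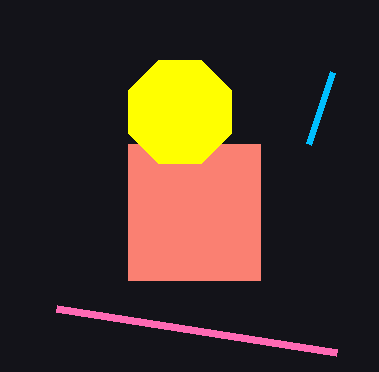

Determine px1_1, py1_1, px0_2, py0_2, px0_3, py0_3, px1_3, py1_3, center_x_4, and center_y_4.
px1_1 = 308, py1_1 = 144, px0_2 = 56, py0_2 = 308, px0_3 = 128, py0_3 = 144, px1_3 = 260, py1_3 = 280, center_x_4 = 180, center_y_4 = 112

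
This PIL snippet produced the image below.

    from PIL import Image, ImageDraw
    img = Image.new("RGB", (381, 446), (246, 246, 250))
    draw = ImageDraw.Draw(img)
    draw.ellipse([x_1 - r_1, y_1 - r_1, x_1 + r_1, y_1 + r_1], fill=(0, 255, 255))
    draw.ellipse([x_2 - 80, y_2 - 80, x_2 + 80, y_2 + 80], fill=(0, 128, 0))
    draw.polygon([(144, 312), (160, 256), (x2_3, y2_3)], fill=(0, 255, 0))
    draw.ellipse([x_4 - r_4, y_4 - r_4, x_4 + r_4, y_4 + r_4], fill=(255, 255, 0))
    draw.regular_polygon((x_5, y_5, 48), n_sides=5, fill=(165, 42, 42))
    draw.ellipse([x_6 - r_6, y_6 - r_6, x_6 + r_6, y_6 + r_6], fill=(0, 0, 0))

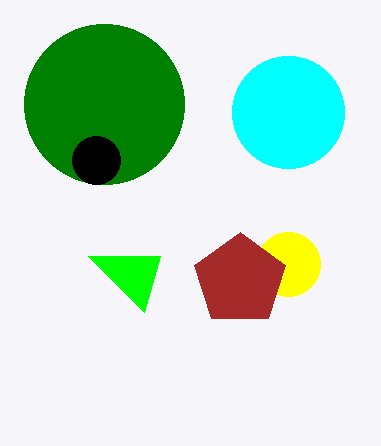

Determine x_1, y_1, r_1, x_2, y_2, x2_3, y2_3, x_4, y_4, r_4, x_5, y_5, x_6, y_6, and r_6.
x_1 = 288; y_1 = 112; r_1 = 56; x_2 = 104; y_2 = 104; x2_3 = 88; y2_3 = 256; x_4 = 288; y_4 = 264; r_4 = 32; x_5 = 240; y_5 = 280; x_6 = 96; y_6 = 160; r_6 = 24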